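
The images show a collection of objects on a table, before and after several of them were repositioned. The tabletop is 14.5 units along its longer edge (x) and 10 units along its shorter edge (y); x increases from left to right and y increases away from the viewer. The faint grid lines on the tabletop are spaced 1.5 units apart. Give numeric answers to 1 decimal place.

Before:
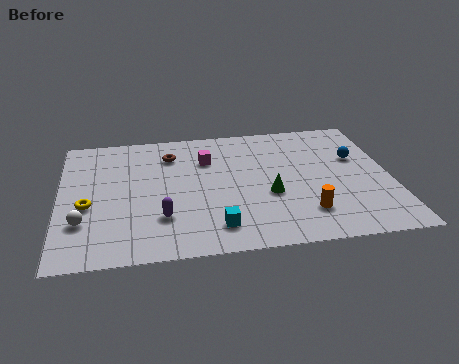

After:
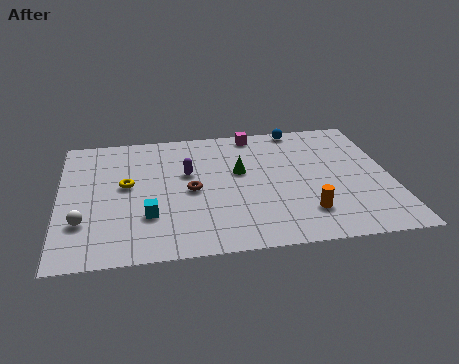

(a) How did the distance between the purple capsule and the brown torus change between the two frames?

-3.5

Before: roughly 4.9 units apart; after: 1.4. That's 3.5 units closer together.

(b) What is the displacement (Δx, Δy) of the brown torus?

(0.8, -3.0)

The brown torus was at about (4.9, 7.7) and moved to about (5.7, 4.7).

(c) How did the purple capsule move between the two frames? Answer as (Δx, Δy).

(1.2, 3.3)

The purple capsule was at about (4.4, 2.8) and moved to about (5.6, 6.1).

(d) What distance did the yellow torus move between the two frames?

2.2

The yellow torus moved from about (1.2, 4.1) to (2.9, 5.5), a distance of √(1.7² + 1.4²) ≈ 2.2.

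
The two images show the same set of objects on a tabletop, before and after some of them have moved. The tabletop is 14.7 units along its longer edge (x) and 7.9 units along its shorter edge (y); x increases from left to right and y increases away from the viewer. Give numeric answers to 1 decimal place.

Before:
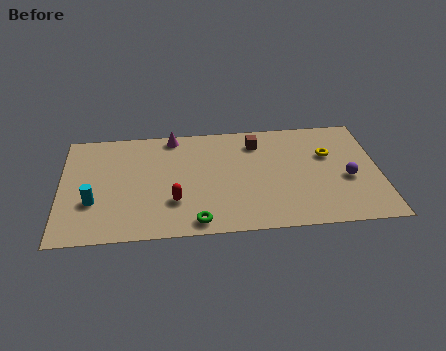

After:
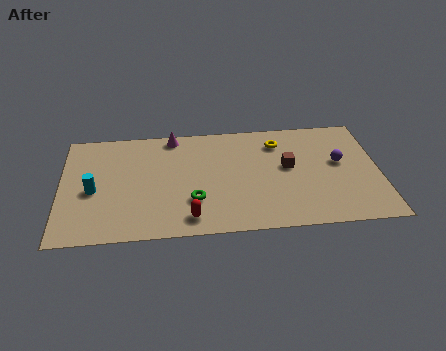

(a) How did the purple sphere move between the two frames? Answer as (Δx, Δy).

(-0.3, 1.2)

The purple sphere started near (13.2, 3.3) and ended near (12.9, 4.5).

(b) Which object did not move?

the magenta cone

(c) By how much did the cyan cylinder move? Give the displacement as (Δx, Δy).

(0.0, 0.8)

The cyan cylinder started near (1.5, 2.7) and ended near (1.5, 3.5).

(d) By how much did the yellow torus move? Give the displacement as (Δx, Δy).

(-2.3, 1.1)

The yellow torus started near (12.4, 5.1) and ended near (10.1, 6.2).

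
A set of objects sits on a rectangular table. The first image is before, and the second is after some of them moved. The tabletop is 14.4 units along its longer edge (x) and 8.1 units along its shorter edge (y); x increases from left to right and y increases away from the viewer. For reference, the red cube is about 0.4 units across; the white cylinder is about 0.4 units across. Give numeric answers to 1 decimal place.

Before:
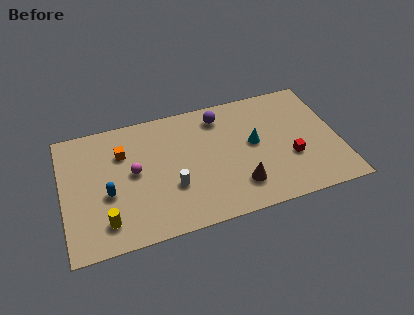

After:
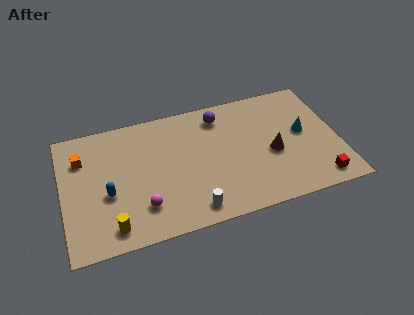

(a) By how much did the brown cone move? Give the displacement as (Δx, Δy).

(1.9, 1.6)

The brown cone was at about (9.0, 1.9) and moved to about (10.9, 3.5).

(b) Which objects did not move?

the purple sphere and the blue capsule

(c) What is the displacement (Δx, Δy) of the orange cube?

(-2.1, 0.2)

The orange cube started near (3.2, 5.7) and ended near (1.1, 5.9).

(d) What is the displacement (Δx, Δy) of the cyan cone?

(2.6, 0.0)

From the two frames, the cyan cone sits at roughly (10.0, 4.4) before and (12.6, 4.4) after.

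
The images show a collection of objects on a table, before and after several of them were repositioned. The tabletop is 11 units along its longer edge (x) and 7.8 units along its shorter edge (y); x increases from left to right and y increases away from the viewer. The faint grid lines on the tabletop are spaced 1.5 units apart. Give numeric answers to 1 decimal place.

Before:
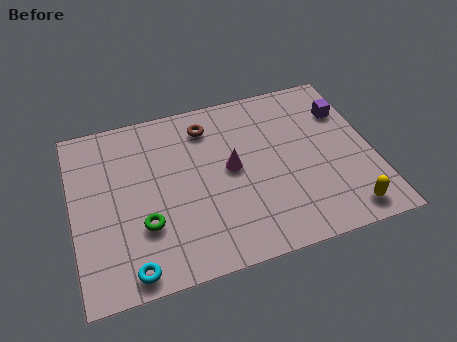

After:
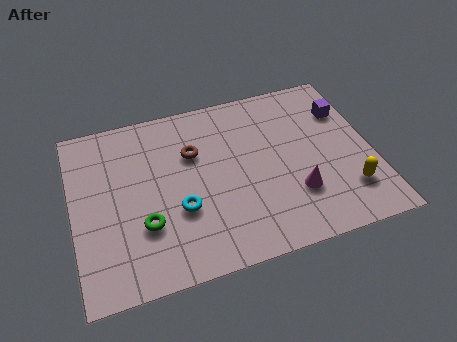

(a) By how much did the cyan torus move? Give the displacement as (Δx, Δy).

(1.9, 2.0)

From the two frames, the cyan torus sits at roughly (1.9, 0.8) before and (3.8, 2.8) after.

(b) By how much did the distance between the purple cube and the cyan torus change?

-2.6

They were about 9.6 units apart before and 7.0 after — 2.6 units closer together.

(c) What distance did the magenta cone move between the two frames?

2.8

The magenta cone was near (5.8, 4.1) before and (8.0, 2.3) after, so it travelled √(2.2² + 1.8²) ≈ 2.8 units.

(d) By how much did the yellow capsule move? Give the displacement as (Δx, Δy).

(0.2, 0.9)

From the two frames, the yellow capsule sits at roughly (9.7, 1.0) before and (9.9, 1.9) after.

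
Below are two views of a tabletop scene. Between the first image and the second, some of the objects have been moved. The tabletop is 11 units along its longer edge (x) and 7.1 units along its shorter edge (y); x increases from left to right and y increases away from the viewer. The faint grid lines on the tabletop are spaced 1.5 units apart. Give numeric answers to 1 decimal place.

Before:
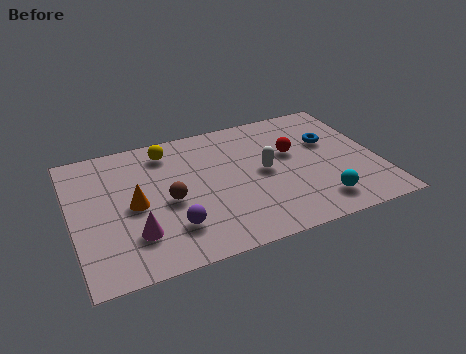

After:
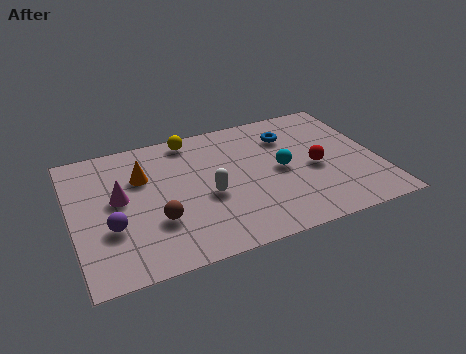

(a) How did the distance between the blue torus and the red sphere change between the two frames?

+0.8

They were about 1.4 units apart before and 2.2 after — 0.8 units further apart.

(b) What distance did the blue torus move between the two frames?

1.6

From (9.4, 4.5) to (8.0, 5.3), the blue torus covered √(1.4² + 0.8²) ≈ 1.6 units.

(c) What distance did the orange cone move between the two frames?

1.5

The orange cone moved from about (2.2, 3.4) to (2.6, 4.8), a distance of √(0.4² + 1.4²) ≈ 1.5.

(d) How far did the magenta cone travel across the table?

2.0

From (2.1, 1.9) to (1.7, 3.9), the magenta cone covered √(0.4² + 2.0²) ≈ 2.0 units.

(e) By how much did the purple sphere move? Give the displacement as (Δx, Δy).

(-2.1, 0.7)

The purple sphere started near (3.4, 1.8) and ended near (1.3, 2.5).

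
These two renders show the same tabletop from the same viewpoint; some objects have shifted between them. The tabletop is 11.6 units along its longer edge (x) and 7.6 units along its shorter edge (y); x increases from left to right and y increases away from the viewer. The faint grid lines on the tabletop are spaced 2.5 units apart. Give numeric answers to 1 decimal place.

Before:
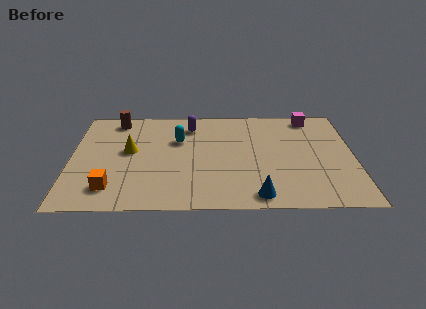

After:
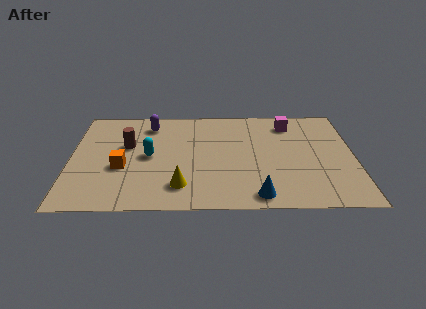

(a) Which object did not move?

the blue cone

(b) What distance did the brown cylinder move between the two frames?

2.1

From (1.8, 6.6) to (2.3, 4.6), the brown cylinder covered √(0.5² + 2.0²) ≈ 2.1 units.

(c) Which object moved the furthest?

the yellow cone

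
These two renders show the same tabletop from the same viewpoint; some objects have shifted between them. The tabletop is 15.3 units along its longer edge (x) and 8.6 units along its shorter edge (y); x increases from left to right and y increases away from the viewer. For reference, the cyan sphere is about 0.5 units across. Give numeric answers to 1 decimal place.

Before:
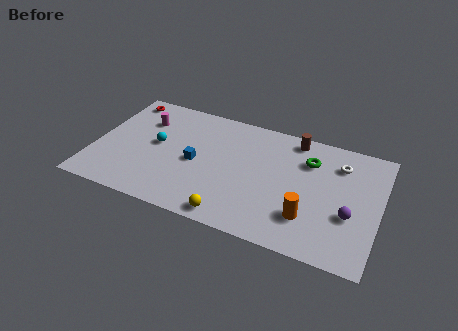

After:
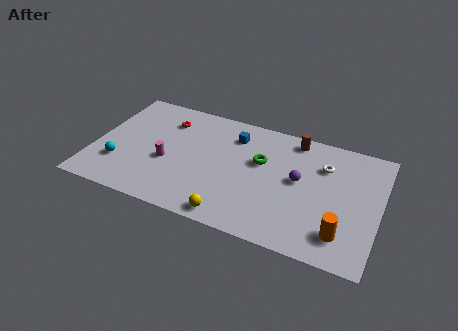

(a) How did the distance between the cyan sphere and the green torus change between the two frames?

-0.4

Before: roughly 8.3 units apart; after: 7.9. That's 0.4 units closer together.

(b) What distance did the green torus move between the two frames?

2.7

The green torus was near (11.4, 6.3) before and (8.9, 5.3) after, so it travelled √(2.5² + 1.0²) ≈ 2.7 units.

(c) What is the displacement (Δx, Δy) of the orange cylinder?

(1.8, -0.5)

The orange cylinder started near (11.7, 2.3) and ended near (13.5, 1.8).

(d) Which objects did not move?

the brown cylinder and the yellow sphere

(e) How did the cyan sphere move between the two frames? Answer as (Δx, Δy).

(-1.8, -2.1)

From the two frames, the cyan sphere sits at roughly (3.3, 4.6) before and (1.5, 2.5) after.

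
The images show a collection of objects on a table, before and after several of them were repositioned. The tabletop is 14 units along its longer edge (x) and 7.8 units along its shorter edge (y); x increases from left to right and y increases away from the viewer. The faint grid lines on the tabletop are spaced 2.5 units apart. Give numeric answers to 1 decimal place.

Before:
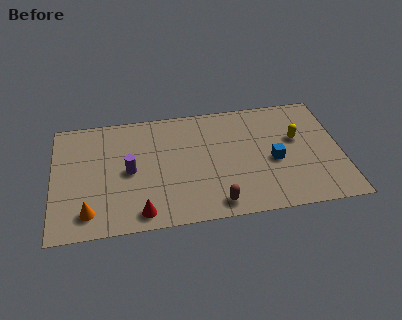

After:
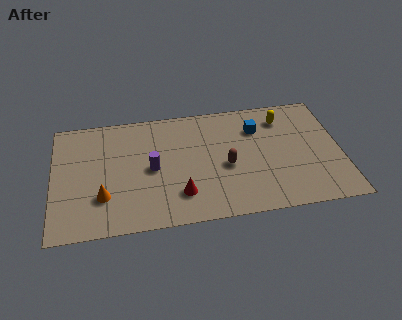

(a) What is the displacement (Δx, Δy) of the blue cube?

(-0.7, 2.3)

The blue cube started near (10.7, 3.4) and ended near (10.0, 5.7).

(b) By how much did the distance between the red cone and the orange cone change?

+1.2

Before: roughly 2.5 units apart; after: 3.7. That's 1.2 units further apart.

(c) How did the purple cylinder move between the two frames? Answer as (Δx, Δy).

(1.1, 0.0)

From the two frames, the purple cylinder sits at roughly (3.7, 3.8) before and (4.8, 3.8) after.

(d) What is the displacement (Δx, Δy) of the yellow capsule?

(-0.6, 1.5)

The yellow capsule started near (11.9, 4.7) and ended near (11.3, 6.2).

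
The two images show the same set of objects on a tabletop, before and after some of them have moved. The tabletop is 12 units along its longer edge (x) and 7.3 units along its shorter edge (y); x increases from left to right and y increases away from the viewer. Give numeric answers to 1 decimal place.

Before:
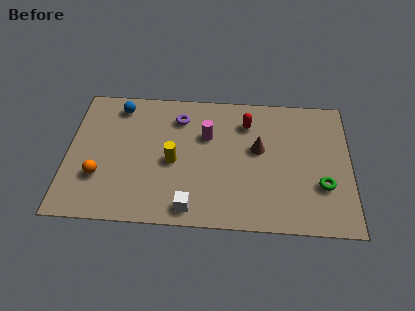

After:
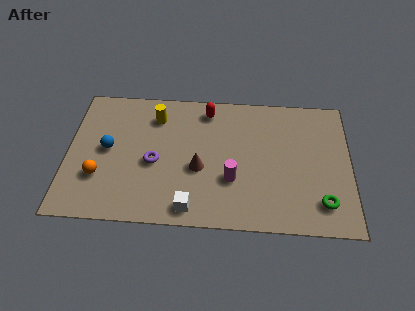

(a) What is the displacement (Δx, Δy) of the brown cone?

(-2.5, -1.2)

The brown cone was at about (8.1, 4.2) and moved to about (5.6, 3.0).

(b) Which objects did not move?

the white cube and the orange sphere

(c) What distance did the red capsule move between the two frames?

1.8

From (7.6, 5.6) to (5.9, 6.2), the red capsule covered √(1.7² + 0.6²) ≈ 1.8 units.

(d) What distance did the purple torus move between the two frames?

2.7

The purple torus was near (4.7, 5.7) before and (3.7, 3.2) after, so it travelled √(1.0² + 2.5²) ≈ 2.7 units.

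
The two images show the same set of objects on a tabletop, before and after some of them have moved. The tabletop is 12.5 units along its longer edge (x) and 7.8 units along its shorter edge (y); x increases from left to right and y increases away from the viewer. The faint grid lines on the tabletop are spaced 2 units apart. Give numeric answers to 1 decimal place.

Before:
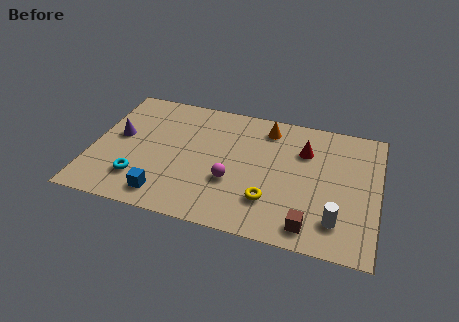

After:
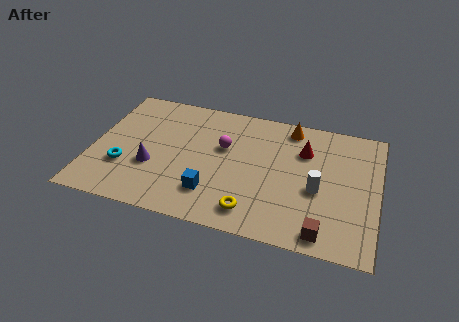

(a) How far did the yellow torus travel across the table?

1.1

The yellow torus moved from about (7.9, 2.1) to (7.2, 1.3), a distance of √(0.7² + 0.8²) ≈ 1.1.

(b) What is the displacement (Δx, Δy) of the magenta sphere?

(-0.5, 2.0)

From the two frames, the magenta sphere sits at roughly (6.2, 2.8) before and (5.7, 4.8) after.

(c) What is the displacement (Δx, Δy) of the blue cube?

(2.0, 0.7)

The blue cube started near (3.4, 1.2) and ended near (5.4, 1.9).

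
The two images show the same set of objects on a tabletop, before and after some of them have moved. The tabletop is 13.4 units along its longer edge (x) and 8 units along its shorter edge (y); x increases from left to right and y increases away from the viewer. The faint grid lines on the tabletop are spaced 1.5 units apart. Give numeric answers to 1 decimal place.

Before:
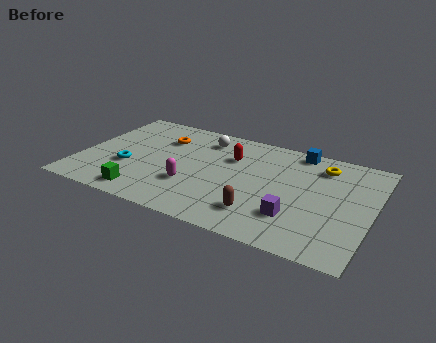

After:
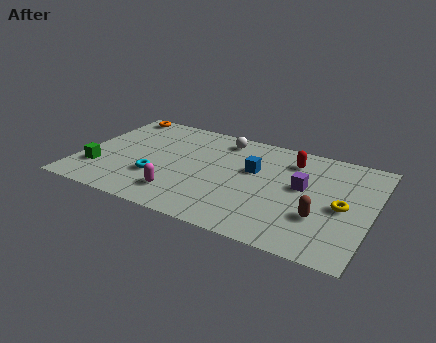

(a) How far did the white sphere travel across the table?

0.9

The white sphere was near (5.4, 6.5) before and (6.2, 6.8) after, so it travelled √(0.8² + 0.3²) ≈ 0.9 units.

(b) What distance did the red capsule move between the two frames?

2.8

The red capsule was near (6.8, 5.5) before and (9.5, 6.3) after, so it travelled √(2.7² + 0.8²) ≈ 2.8 units.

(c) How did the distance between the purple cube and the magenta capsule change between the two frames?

+1.2

They were about 4.8 units apart before and 6.0 after — 1.2 units further apart.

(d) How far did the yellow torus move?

3.0

The yellow torus was near (10.9, 6.4) before and (12.1, 3.7) after, so it travelled √(1.2² + 2.7²) ≈ 3.0 units.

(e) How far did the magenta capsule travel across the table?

1.0

From (5.3, 2.6) to (4.9, 1.7), the magenta capsule covered √(0.4² + 0.9²) ≈ 1.0 units.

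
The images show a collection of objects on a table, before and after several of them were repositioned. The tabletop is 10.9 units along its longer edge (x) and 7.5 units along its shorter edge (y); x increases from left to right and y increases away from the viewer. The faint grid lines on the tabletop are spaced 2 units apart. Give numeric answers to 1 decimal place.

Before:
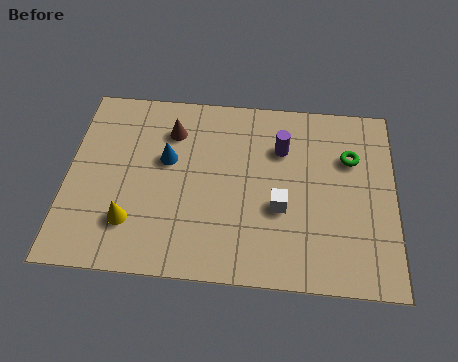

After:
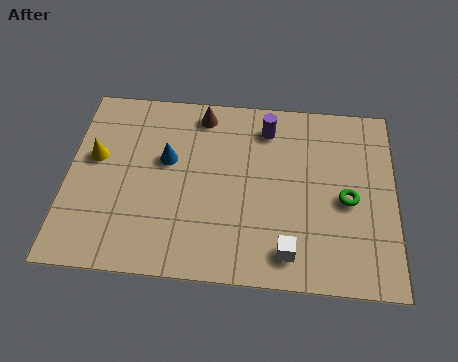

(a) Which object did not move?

the blue cone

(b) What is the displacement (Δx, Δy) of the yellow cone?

(-1.3, 2.5)

From the two frames, the yellow cone sits at roughly (2.2, 1.9) before and (0.9, 4.4) after.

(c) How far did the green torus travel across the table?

1.7

The green torus was near (9.4, 5.1) before and (9.3, 3.4) after, so it travelled √(0.1² + 1.7²) ≈ 1.7 units.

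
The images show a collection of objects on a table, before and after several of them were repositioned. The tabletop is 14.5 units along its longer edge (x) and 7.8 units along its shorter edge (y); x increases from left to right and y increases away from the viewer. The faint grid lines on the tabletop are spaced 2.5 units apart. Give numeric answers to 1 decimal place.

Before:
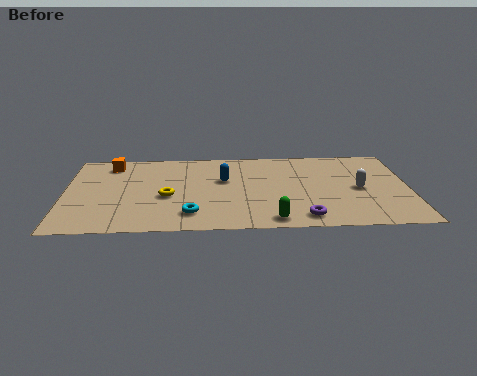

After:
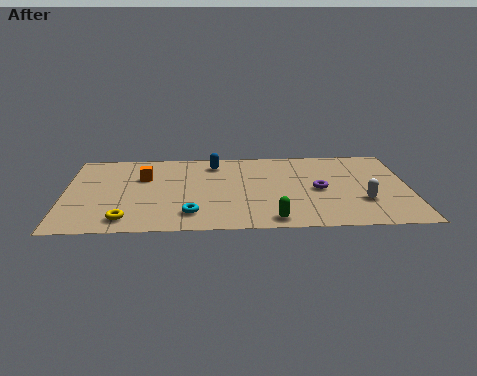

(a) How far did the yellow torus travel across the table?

2.7

The yellow torus was near (4.3, 3.3) before and (2.6, 1.2) after, so it travelled √(1.7² + 2.1²) ≈ 2.7 units.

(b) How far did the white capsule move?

1.2

The white capsule was near (12.4, 3.7) before and (12.5, 2.5) after, so it travelled √(0.1² + 1.2²) ≈ 1.2 units.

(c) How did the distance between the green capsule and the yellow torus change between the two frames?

+1.1

The distance was about 5.0 in the first image and 6.1 in the second, so they moved 1.1 units further apart.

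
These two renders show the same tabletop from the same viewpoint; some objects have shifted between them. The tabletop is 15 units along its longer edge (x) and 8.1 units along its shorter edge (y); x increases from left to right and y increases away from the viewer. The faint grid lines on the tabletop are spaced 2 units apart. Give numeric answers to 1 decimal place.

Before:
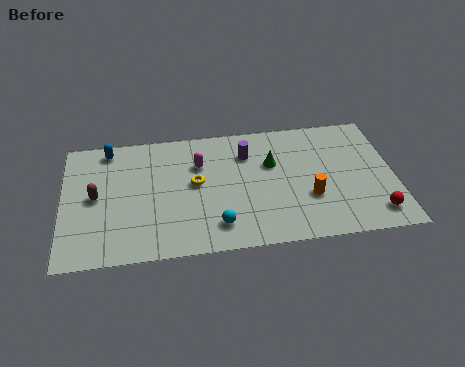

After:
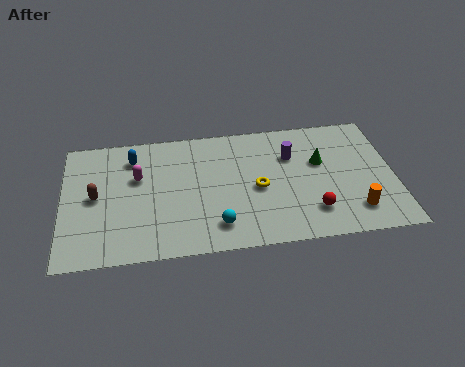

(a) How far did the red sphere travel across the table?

2.8

The red sphere was near (14.0, 1.4) before and (11.2, 1.9) after, so it travelled √(2.8² + 0.5²) ≈ 2.8 units.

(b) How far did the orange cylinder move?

2.3

The orange cylinder moved from about (11.1, 2.8) to (13.1, 1.7), a distance of √(2.0² + 1.1²) ≈ 2.3.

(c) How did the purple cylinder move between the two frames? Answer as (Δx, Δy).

(2.0, -0.4)

The purple cylinder started near (8.4, 6.0) and ended near (10.4, 5.6).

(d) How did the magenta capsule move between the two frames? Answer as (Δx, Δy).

(-2.8, -0.5)

From the two frames, the magenta capsule sits at roughly (6.2, 5.6) before and (3.4, 5.1) after.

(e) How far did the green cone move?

2.2

The green cone moved from about (9.5, 5.2) to (11.7, 5.0), a distance of √(2.2² + 0.2²) ≈ 2.2.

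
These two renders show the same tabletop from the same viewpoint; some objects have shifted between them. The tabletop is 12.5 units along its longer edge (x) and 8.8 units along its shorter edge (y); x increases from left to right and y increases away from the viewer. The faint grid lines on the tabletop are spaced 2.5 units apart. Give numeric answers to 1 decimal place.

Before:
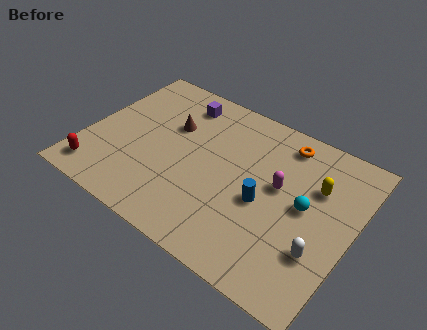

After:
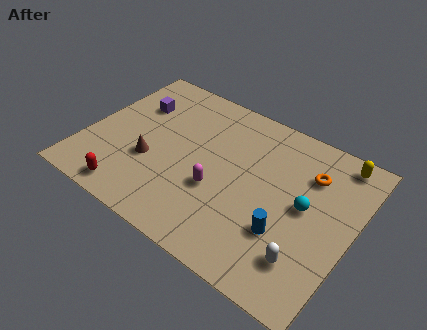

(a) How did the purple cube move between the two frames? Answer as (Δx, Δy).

(-2.0, -1.2)

From the two frames, the purple cube sits at roughly (3.8, 7.3) before and (1.8, 6.1) after.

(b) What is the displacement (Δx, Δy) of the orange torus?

(1.4, -1.1)

The orange torus started near (8.8, 7.5) and ended near (10.2, 6.4).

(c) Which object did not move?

the cyan sphere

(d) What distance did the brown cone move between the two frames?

2.5

The brown cone was near (3.7, 5.7) before and (3.2, 3.2) after, so it travelled √(0.5² + 2.5²) ≈ 2.5 units.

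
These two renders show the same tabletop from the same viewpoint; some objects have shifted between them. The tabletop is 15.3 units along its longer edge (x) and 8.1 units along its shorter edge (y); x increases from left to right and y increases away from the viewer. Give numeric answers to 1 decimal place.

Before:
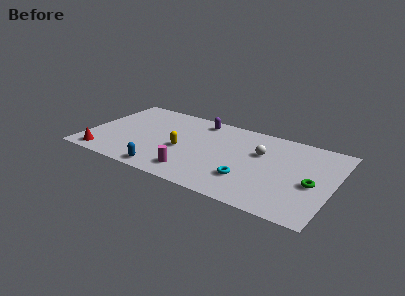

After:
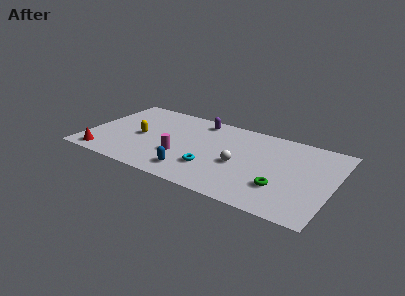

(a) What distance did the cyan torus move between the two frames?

2.3

The cyan torus was near (10.3, 2.3) before and (8.0, 2.4) after, so it travelled √(2.3² + 0.1²) ≈ 2.3 units.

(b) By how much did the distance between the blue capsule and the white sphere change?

-3.5

Before: roughly 6.9 units apart; after: 3.4. That's 3.5 units closer together.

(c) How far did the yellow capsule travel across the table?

2.7

The yellow capsule moved from about (6.0, 3.5) to (3.3, 3.8), a distance of √(2.7² + 0.3²) ≈ 2.7.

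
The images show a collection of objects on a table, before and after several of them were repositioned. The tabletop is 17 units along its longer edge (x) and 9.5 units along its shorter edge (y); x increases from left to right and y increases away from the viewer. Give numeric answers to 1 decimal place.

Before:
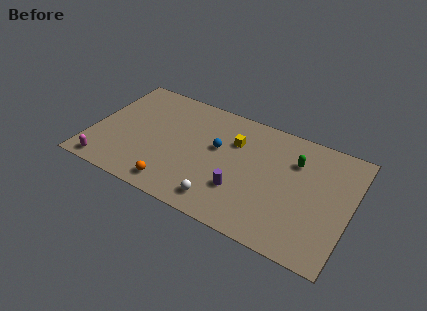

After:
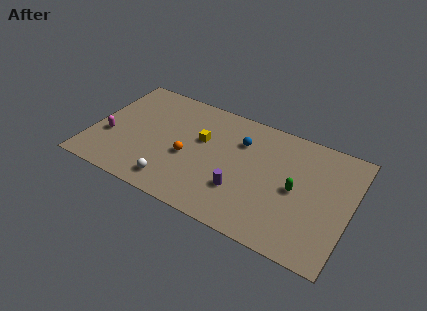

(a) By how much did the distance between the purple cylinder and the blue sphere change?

+0.6

The distance was about 3.3 in the first image and 3.9 in the second, so they moved 0.6 units further apart.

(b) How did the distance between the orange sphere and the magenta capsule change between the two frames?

+0.7

They were about 4.5 units apart before and 5.2 after — 0.7 units further apart.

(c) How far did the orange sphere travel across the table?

2.7

From (5.9, 1.3) to (6.4, 4.0), the orange sphere covered √(0.5² + 2.7²) ≈ 2.7 units.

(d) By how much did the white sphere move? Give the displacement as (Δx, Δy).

(-3.2, 0.0)

The white sphere started near (9.0, 1.5) and ended near (5.8, 1.5).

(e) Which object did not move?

the purple cylinder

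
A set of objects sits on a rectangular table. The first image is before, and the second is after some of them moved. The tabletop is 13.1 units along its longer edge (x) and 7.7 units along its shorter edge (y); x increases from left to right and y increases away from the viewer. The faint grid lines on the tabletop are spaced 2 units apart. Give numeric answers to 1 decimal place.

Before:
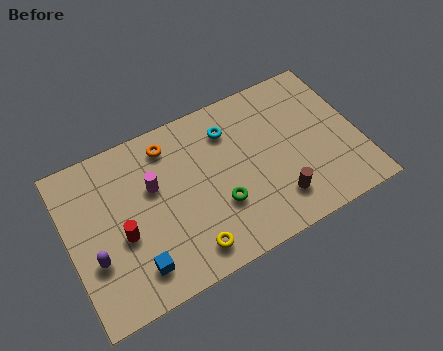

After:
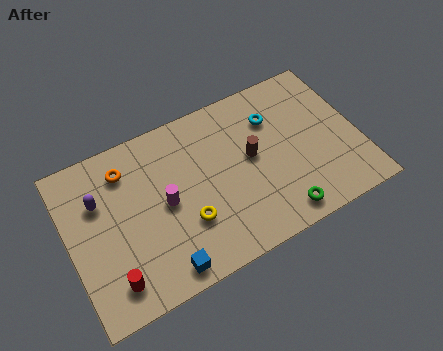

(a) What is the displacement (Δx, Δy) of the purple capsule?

(0.5, 2.5)

The purple capsule was at about (1.0, 2.7) and moved to about (1.5, 5.2).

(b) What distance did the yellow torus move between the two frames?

1.3

The yellow torus moved from about (5.0, 1.2) to (5.1, 2.5), a distance of √(0.1² + 1.3²) ≈ 1.3.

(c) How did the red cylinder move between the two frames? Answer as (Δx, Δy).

(-0.7, -1.8)

The red cylinder started near (2.3, 3.2) and ended near (1.6, 1.4).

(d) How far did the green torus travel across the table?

3.0

From (6.6, 2.6) to (9.1, 1.0), the green torus covered √(2.5² + 1.6²) ≈ 3.0 units.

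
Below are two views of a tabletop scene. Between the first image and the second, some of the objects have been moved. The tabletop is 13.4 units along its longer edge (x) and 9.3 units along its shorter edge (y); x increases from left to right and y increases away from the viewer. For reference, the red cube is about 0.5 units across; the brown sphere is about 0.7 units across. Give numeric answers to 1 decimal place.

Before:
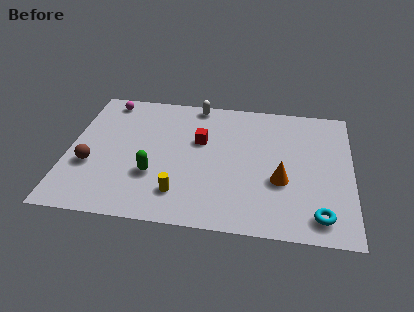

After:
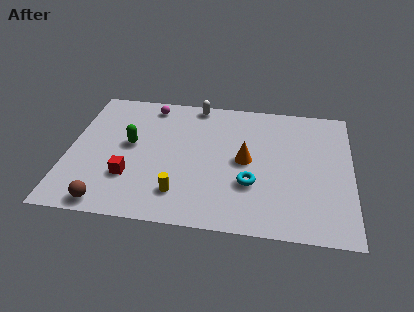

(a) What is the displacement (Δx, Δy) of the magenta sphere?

(2.1, -0.1)

The magenta sphere started near (1.6, 8.2) and ended near (3.7, 8.1).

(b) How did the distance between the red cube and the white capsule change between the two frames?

+3.7

Before: roughly 2.7 units apart; after: 6.4. That's 3.7 units further apart.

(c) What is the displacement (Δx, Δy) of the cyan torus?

(-3.2, 1.7)

The cyan torus was at about (11.9, 1.4) and moved to about (8.7, 3.1).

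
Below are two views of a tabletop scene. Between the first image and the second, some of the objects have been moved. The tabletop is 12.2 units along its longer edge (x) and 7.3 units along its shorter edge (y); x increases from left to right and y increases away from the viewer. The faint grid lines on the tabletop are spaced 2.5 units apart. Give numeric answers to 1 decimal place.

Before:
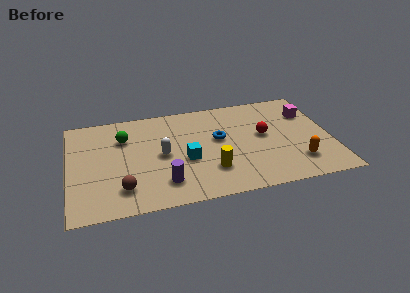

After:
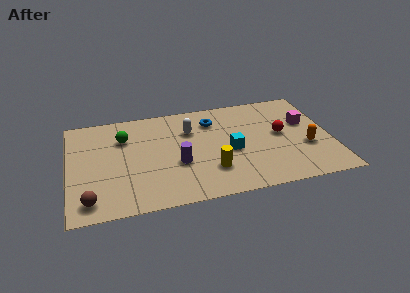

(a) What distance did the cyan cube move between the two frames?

2.1

From (5.4, 3.0) to (7.5, 3.2), the cyan cube covered √(2.1² + 0.2²) ≈ 2.1 units.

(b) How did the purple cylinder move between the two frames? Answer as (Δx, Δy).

(0.7, 1.2)

From the two frames, the purple cylinder sits at roughly (4.3, 1.6) before and (5.0, 2.8) after.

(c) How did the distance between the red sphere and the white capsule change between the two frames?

-0.4

The distance was about 4.8 in the first image and 4.4 in the second, so they moved 0.4 units closer together.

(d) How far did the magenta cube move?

0.7

From (11.3, 5.2) to (11.1, 4.5), the magenta cube covered √(0.2² + 0.7²) ≈ 0.7 units.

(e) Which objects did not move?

the yellow cylinder and the green sphere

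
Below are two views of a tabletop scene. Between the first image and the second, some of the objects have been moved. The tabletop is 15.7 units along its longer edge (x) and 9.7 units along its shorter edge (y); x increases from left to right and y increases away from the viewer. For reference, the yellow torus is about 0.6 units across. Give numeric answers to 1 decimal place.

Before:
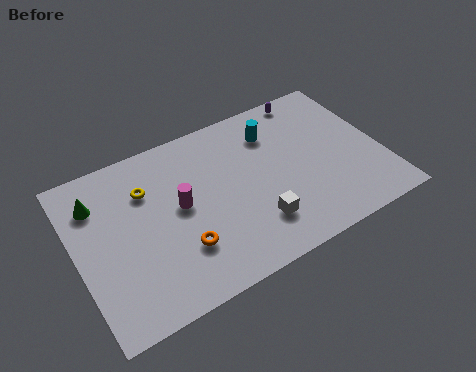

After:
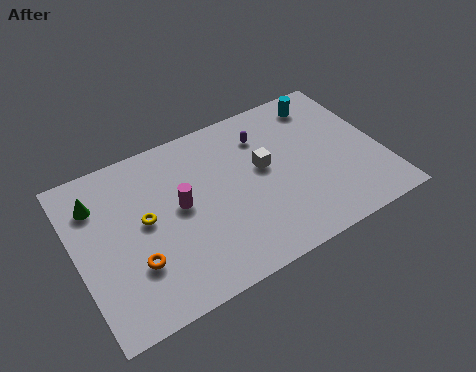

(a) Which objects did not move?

the magenta cylinder and the green cone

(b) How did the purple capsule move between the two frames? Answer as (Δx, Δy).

(-2.7, -1.4)

The purple capsule started near (12.7, 8.8) and ended near (10.0, 7.4).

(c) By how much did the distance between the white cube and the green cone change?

-0.4

They were about 9.0 units apart before and 8.6 after — 0.4 units closer together.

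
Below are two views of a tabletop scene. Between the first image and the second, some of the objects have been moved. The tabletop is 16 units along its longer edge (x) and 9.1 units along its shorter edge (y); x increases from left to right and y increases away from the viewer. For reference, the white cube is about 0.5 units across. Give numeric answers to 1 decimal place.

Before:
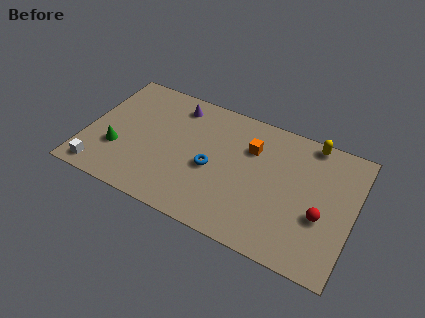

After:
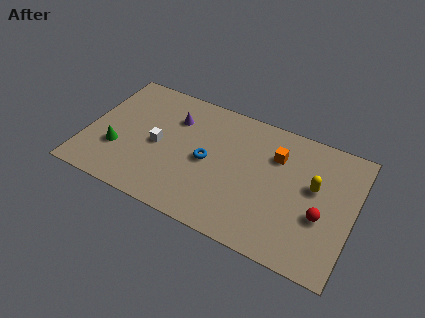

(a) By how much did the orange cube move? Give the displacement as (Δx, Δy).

(1.5, 0.1)

The orange cube started near (9.7, 6.4) and ended near (11.2, 6.5).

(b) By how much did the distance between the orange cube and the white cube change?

-2.8

The distance was about 10.0 in the first image and 7.2 in the second, so they moved 2.8 units closer together.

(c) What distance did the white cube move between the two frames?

4.5

From (1.2, 1.1) to (4.3, 4.3), the white cube covered √(3.1² + 3.2²) ≈ 4.5 units.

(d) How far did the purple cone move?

1.0

The purple cone moved from about (5.0, 7.6) to (5.0, 6.6), a distance of √(0.0² + 1.0²) ≈ 1.0.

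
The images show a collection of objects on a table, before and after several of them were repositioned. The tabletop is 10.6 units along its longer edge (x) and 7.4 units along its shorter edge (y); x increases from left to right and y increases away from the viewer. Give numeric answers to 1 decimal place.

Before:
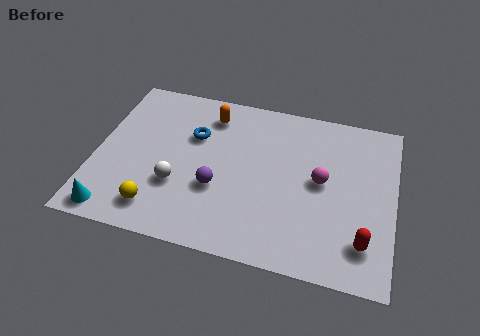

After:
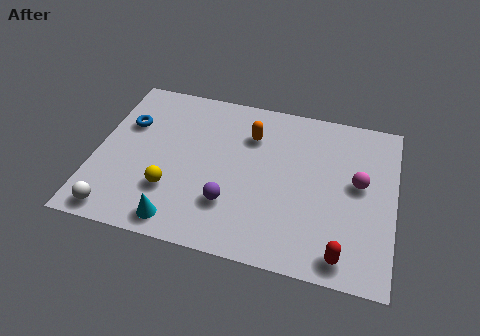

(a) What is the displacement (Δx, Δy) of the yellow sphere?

(0.4, 0.9)

The yellow sphere started near (2.4, 1.3) and ended near (2.8, 2.2).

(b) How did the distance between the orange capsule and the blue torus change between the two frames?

+3.2

Before: roughly 1.2 units apart; after: 4.4. That's 3.2 units further apart.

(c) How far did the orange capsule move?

1.6

The orange capsule was near (3.9, 6.0) before and (5.4, 5.4) after, so it travelled √(1.5² + 0.6²) ≈ 1.6 units.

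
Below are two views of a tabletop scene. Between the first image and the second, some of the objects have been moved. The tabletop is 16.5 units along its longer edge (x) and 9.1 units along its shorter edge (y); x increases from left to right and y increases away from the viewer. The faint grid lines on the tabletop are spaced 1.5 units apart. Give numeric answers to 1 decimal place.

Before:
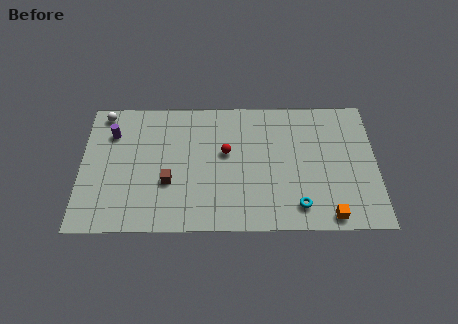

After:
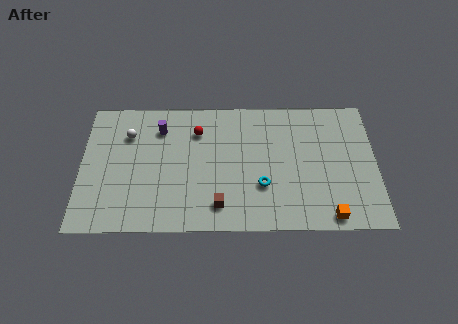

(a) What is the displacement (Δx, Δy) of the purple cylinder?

(2.7, 0.3)

The purple cylinder was at about (1.7, 6.7) and moved to about (4.4, 7.0).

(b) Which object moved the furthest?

the brown cube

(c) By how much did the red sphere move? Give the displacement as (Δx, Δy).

(-1.6, 1.5)

From the two frames, the red sphere sits at roughly (8.1, 5.3) before and (6.5, 6.8) after.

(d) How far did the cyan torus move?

2.4

The cyan torus was near (12.1, 1.6) before and (10.1, 3.0) after, so it travelled √(2.0² + 1.4²) ≈ 2.4 units.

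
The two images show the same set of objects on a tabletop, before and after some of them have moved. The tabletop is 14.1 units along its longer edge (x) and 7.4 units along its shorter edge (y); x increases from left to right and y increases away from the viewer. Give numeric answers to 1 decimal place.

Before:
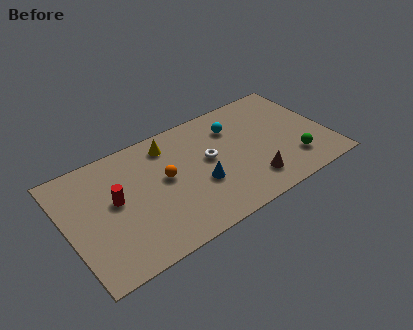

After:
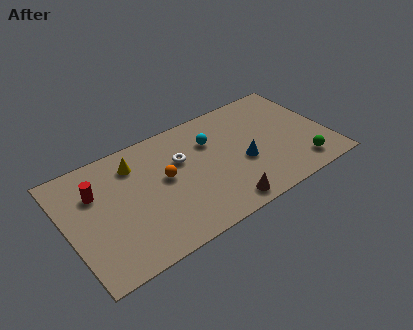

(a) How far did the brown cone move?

1.8

The brown cone was near (9.6, 1.6) before and (7.9, 0.9) after, so it travelled √(1.7² + 0.7²) ≈ 1.8 units.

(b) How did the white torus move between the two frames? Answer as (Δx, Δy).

(-1.4, 0.7)

From the two frames, the white torus sits at roughly (7.7, 4.1) before and (6.3, 4.8) after.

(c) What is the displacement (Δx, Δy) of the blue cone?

(2.4, 0.2)

The blue cone was at about (7.0, 2.8) and moved to about (9.4, 3.0).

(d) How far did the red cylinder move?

1.3

The red cylinder was near (2.6, 4.1) before and (1.7, 5.1) after, so it travelled √(0.9² + 1.0²) ≈ 1.3 units.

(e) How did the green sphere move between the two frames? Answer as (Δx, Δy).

(0.3, -0.5)

The green sphere started near (12.0, 1.8) and ended near (12.3, 1.3).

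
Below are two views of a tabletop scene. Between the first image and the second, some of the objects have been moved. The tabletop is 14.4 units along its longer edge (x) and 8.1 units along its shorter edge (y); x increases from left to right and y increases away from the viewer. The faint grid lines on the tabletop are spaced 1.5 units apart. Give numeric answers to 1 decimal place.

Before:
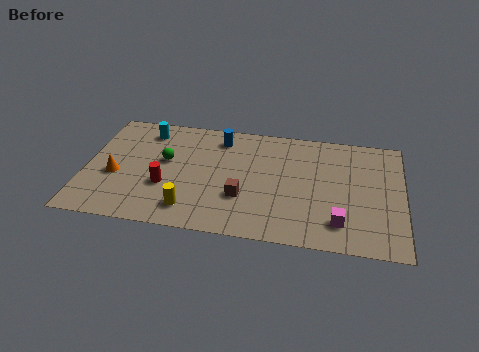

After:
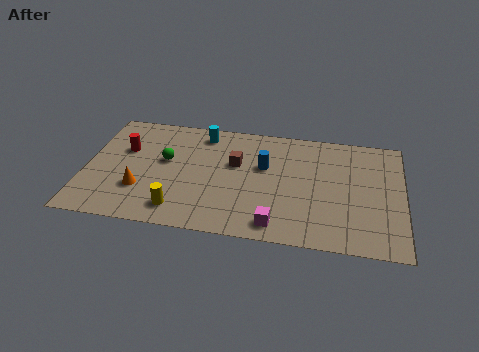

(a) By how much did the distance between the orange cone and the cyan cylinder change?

+1.5

Before: roughly 3.6 units apart; after: 5.1. That's 1.5 units further apart.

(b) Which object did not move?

the green sphere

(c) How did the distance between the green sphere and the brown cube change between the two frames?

-0.9

They were about 4.1 units apart before and 3.2 after — 0.9 units closer together.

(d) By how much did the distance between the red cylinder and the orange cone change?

+0.5

Before: roughly 2.3 units apart; after: 2.8. That's 0.5 units further apart.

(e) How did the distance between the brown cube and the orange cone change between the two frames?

-0.9

The distance was about 5.8 in the first image and 4.9 in the second, so they moved 0.9 units closer together.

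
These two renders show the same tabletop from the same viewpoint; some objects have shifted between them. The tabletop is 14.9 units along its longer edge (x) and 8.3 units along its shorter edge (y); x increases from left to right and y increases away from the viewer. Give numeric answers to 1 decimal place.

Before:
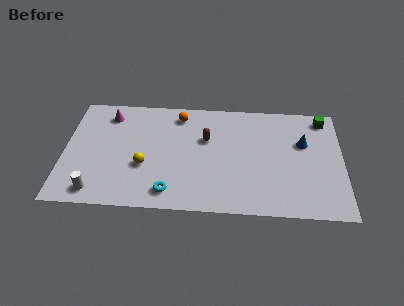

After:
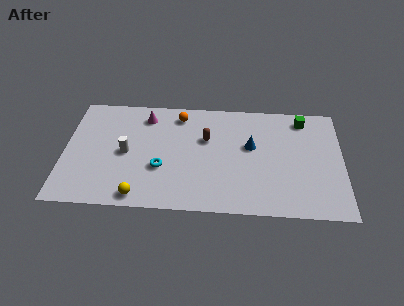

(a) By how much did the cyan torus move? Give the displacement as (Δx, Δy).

(-0.5, 1.7)

The cyan torus was at about (5.7, 1.3) and moved to about (5.2, 3.0).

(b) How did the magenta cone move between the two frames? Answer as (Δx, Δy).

(2.0, 0.0)

The magenta cone was at about (2.3, 6.8) and moved to about (4.3, 6.8).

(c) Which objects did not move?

the brown capsule and the orange sphere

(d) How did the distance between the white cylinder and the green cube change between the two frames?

-3.6

They were about 13.6 units apart before and 10.0 after — 3.6 units closer together.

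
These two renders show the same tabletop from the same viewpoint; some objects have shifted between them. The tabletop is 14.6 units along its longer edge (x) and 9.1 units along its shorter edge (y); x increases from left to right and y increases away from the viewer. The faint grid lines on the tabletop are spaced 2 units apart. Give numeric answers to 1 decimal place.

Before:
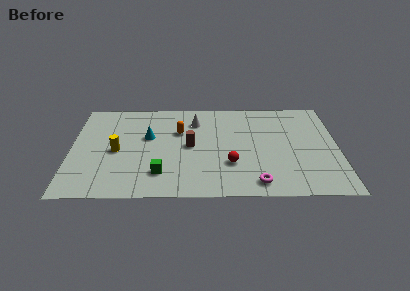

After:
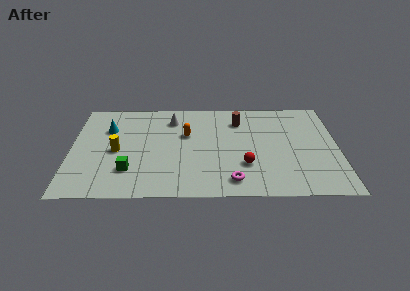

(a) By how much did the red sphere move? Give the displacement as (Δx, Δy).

(0.8, -0.1)

The red sphere was at about (8.7, 2.9) and moved to about (9.5, 2.8).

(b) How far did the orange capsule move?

0.5

The orange capsule was near (5.9, 6.0) before and (6.3, 5.7) after, so it travelled √(0.4² + 0.3²) ≈ 0.5 units.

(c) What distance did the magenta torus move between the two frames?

1.3

From (10.1, 1.2) to (8.8, 1.4), the magenta torus covered √(1.3² + 0.2²) ≈ 1.3 units.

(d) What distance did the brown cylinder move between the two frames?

3.6

From (6.5, 4.6) to (9.2, 7.0), the brown cylinder covered √(2.7² + 2.4²) ≈ 3.6 units.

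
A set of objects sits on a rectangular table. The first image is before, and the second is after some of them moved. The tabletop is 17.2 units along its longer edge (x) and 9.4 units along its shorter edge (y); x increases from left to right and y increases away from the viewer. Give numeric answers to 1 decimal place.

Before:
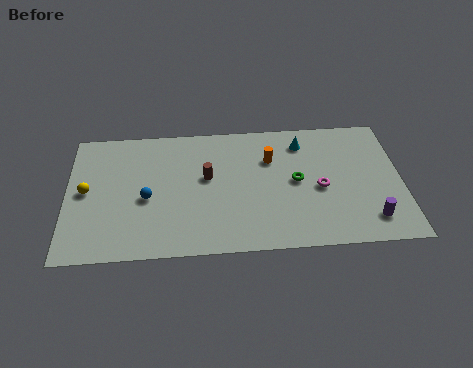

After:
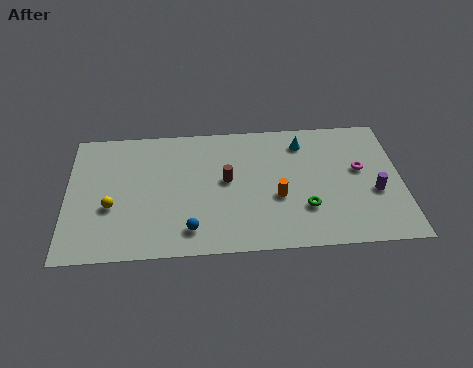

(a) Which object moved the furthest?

the blue sphere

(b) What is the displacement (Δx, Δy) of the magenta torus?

(2.1, 1.2)

The magenta torus started near (13.0, 4.2) and ended near (15.1, 5.4).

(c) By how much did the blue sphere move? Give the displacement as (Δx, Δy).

(2.2, -2.4)

From the two frames, the blue sphere sits at roughly (4.1, 4.1) before and (6.3, 1.7) after.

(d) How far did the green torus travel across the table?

2.0

From (11.8, 4.8) to (12.2, 2.8), the green torus covered √(0.4² + 2.0²) ≈ 2.0 units.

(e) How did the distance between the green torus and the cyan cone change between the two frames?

+2.0

The distance was about 2.8 in the first image and 4.8 in the second, so they moved 2.0 units further apart.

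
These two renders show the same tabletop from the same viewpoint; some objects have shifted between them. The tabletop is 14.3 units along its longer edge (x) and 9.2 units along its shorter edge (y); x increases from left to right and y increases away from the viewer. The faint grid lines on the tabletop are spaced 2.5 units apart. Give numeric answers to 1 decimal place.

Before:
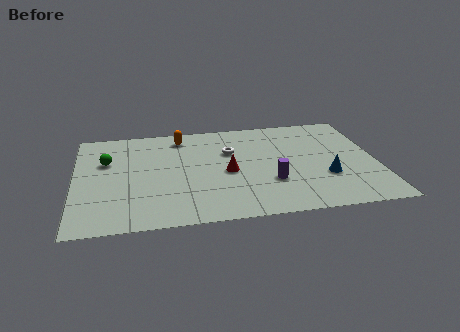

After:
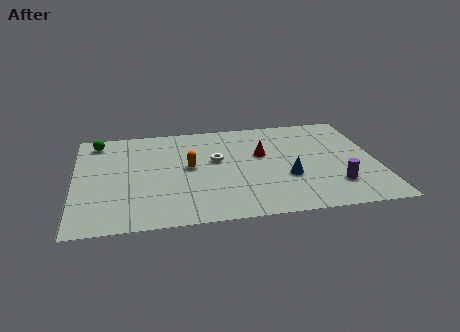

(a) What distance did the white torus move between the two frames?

1.0

The white torus moved from about (7.4, 6.1) to (6.7, 5.4), a distance of √(0.7² + 0.7²) ≈ 1.0.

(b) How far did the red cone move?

2.2

The red cone was near (7.2, 4.2) before and (8.9, 5.6) after, so it travelled √(1.7² + 1.4²) ≈ 2.2 units.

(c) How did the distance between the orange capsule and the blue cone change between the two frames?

-3.3

Before: roughly 8.2 units apart; after: 4.9. That's 3.3 units closer together.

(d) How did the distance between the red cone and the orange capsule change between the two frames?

-0.6

The distance was about 4.2 in the first image and 3.6 in the second, so they moved 0.6 units closer together.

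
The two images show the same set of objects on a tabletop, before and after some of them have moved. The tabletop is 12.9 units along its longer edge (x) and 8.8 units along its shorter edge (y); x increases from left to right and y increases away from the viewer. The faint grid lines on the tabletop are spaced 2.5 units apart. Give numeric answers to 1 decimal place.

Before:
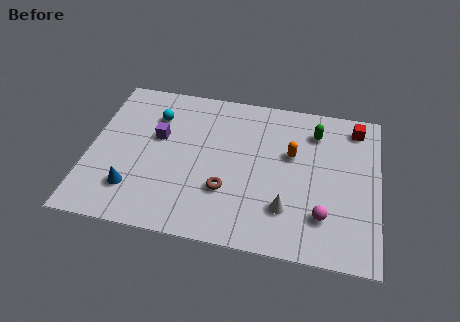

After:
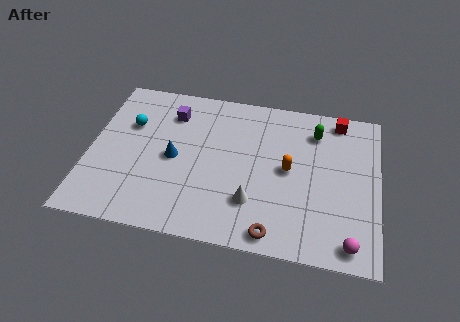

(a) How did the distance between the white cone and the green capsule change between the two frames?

+0.5

They were about 4.7 units apart before and 5.2 after — 0.5 units further apart.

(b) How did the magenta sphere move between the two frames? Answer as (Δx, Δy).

(1.2, -1.2)

The magenta sphere was at about (10.5, 2.2) and moved to about (11.7, 1.0).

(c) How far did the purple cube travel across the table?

1.6

From (3.0, 5.3) to (3.5, 6.8), the purple cube covered √(0.5² + 1.5²) ≈ 1.6 units.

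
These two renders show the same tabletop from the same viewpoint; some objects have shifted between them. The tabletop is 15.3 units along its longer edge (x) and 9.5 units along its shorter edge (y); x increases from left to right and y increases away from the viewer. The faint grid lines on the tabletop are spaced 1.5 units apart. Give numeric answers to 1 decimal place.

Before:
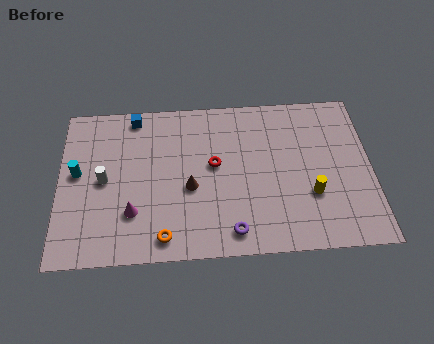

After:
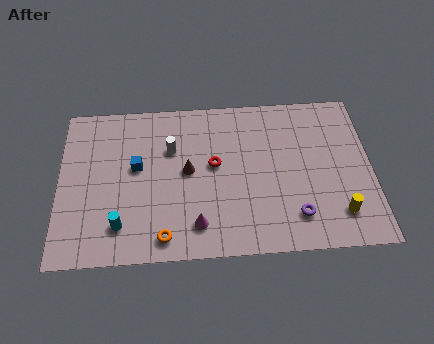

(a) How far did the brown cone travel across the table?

1.0

From (6.4, 4.0) to (6.3, 5.0), the brown cone covered √(0.1² + 1.0²) ≈ 1.0 units.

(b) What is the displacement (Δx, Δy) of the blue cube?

(0.1, -3.1)

From the two frames, the blue cube sits at roughly (3.7, 8.5) before and (3.8, 5.4) after.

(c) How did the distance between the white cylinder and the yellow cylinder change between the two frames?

-1.0

They were about 10.2 units apart before and 9.2 after — 1.0 units closer together.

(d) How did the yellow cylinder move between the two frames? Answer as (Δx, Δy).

(1.3, -1.2)

The yellow cylinder started near (12.3, 3.2) and ended near (13.6, 2.0).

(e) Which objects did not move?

the orange torus and the red torus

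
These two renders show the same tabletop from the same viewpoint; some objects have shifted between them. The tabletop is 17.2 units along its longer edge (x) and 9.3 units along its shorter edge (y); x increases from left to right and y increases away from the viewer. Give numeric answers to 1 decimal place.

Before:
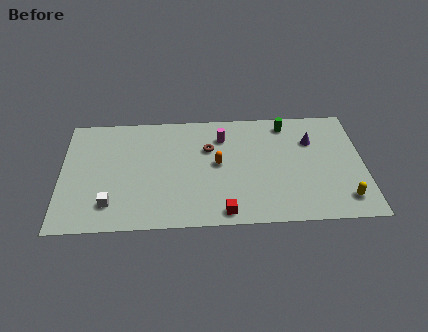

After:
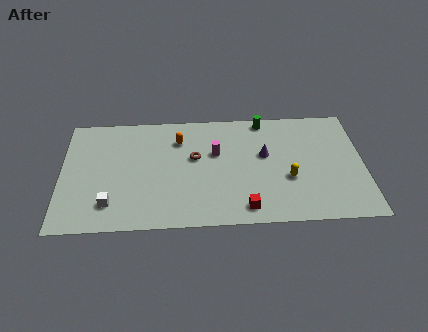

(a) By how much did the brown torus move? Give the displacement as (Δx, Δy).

(-0.8, -0.7)

The brown torus was at about (8.4, 6.2) and moved to about (7.6, 5.5).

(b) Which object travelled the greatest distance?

the yellow capsule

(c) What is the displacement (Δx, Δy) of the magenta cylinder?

(-0.4, -1.3)

From the two frames, the magenta cylinder sits at roughly (9.2, 7.1) before and (8.8, 5.8) after.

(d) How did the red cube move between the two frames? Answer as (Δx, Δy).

(1.2, 0.3)

From the two frames, the red cube sits at roughly (9.2, 1.0) before and (10.4, 1.3) after.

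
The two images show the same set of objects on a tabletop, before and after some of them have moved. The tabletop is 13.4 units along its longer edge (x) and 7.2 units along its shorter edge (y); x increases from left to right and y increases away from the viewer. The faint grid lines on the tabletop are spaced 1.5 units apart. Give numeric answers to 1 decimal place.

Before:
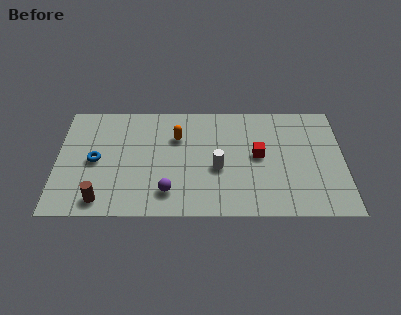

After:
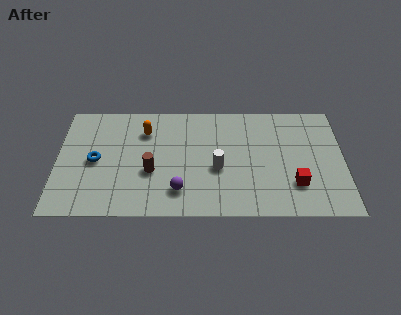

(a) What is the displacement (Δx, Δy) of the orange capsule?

(-1.5, 0.4)

The orange capsule started near (5.6, 5.0) and ended near (4.1, 5.4).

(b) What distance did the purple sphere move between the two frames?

0.5

From (5.2, 1.5) to (5.7, 1.6), the purple sphere covered √(0.5² + 0.1²) ≈ 0.5 units.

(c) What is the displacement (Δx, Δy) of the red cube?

(1.7, -1.8)

From the two frames, the red cube sits at roughly (9.4, 3.8) before and (11.1, 2.0) after.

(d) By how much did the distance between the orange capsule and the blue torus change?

-1.1

They were about 4.1 units apart before and 3.0 after — 1.1 units closer together.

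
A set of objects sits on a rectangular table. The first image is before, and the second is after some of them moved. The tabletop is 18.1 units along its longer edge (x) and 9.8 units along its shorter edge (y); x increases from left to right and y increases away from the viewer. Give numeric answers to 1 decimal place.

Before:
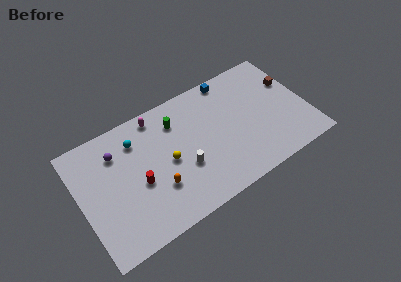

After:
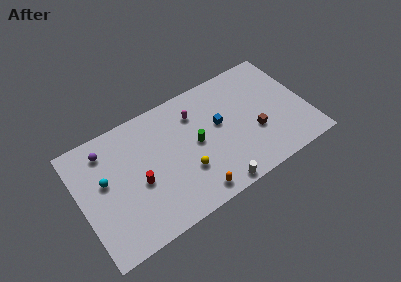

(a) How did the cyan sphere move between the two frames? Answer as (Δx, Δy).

(-2.8, -1.9)

From the two frames, the cyan sphere sits at roughly (4.8, 7.6) before and (2.0, 5.7) after.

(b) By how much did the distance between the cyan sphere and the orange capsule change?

+3.2

They were about 4.6 units apart before and 7.8 after — 3.2 units further apart.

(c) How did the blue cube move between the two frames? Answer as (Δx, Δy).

(-1.4, -3.3)

From the two frames, the blue cube sits at roughly (12.6, 8.9) before and (11.2, 5.6) after.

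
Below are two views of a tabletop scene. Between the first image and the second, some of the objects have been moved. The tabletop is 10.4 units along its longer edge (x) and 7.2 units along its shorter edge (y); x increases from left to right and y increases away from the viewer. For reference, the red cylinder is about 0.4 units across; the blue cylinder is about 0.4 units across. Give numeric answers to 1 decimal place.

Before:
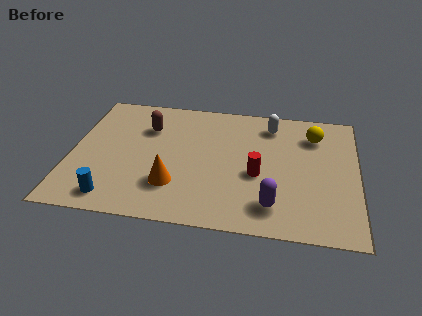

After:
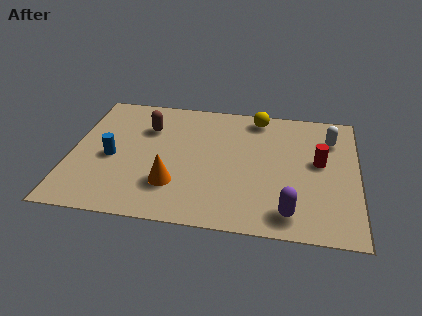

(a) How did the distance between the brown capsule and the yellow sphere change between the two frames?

-1.9

The distance was about 6.1 in the first image and 4.2 in the second, so they moved 1.9 units closer together.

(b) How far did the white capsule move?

2.3

The white capsule was near (7.2, 5.9) before and (9.4, 5.4) after, so it travelled √(2.2² + 0.5²) ≈ 2.3 units.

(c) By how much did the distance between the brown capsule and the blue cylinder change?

-2.0

They were about 4.2 units apart before and 2.2 after — 2.0 units closer together.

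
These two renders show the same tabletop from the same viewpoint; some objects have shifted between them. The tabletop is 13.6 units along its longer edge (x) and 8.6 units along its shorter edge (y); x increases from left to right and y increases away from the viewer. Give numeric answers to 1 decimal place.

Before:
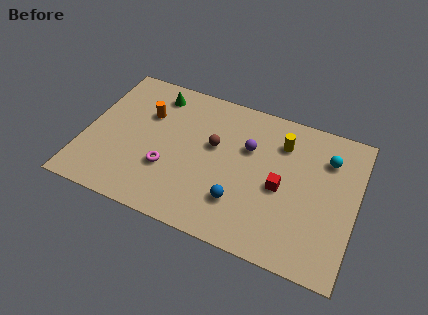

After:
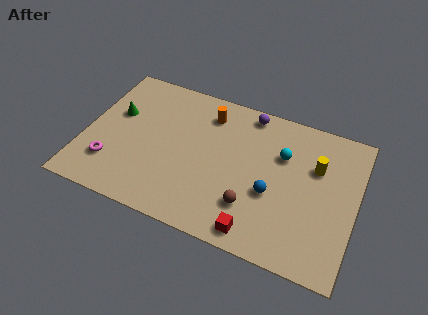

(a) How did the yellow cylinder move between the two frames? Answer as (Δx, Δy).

(1.8, -0.8)

The yellow cylinder started near (9.7, 6.5) and ended near (11.5, 5.7).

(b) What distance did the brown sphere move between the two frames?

3.6

The brown sphere moved from about (6.4, 5.1) to (8.6, 2.3), a distance of √(2.2² + 2.8²) ≈ 3.6.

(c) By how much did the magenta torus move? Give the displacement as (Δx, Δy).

(-2.8, -0.7)

The magenta torus was at about (4.3, 2.9) and moved to about (1.5, 2.2).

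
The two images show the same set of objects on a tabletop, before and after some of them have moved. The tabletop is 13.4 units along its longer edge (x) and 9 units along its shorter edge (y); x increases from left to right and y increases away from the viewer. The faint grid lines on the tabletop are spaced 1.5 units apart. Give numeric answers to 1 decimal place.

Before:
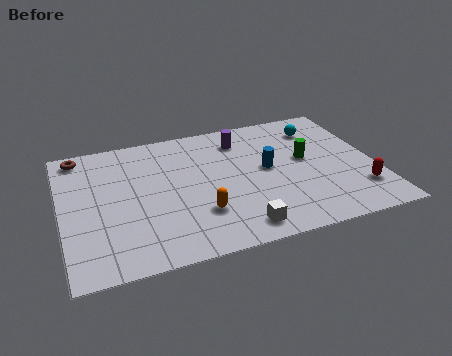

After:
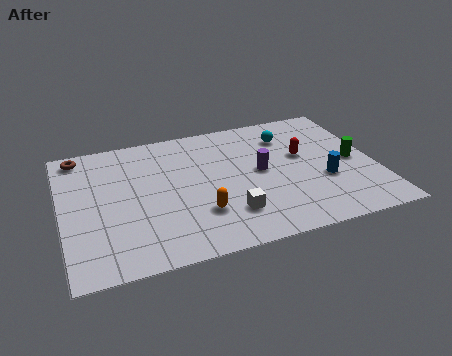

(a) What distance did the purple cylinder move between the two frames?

2.6

The purple cylinder moved from about (7.9, 7.2) to (8.5, 4.7), a distance of √(0.6² + 2.5²) ≈ 2.6.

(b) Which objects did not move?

the brown torus and the orange capsule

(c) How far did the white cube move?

1.0

From (7.2, 1.2) to (6.9, 2.2), the white cube covered √(0.3² + 1.0²) ≈ 1.0 units.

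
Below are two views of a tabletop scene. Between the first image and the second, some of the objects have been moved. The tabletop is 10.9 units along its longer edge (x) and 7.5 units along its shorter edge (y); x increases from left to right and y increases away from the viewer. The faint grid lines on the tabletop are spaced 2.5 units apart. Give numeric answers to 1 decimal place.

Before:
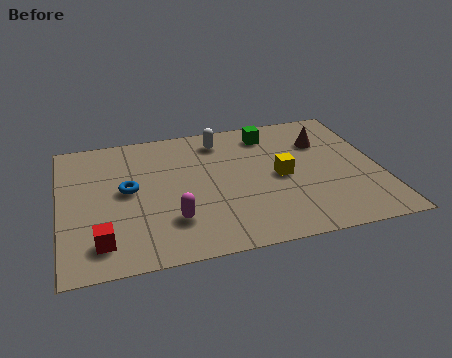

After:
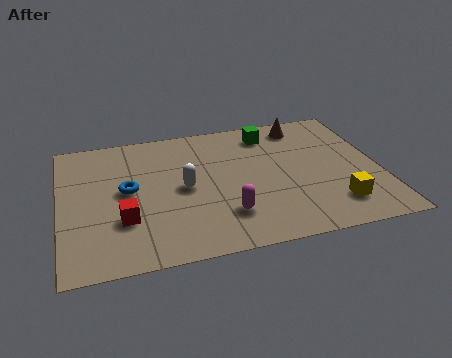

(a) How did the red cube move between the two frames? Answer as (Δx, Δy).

(0.8, 1.0)

The red cube was at about (1.3, 1.4) and moved to about (2.1, 2.4).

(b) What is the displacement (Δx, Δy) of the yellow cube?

(1.7, -2.0)

The yellow cube was at about (7.5, 3.6) and moved to about (9.2, 1.6).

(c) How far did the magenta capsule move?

1.8

The magenta capsule moved from about (3.7, 2.0) to (5.5, 1.9), a distance of √(1.8² + 0.1²) ≈ 1.8.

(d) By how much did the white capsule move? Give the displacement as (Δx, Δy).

(-1.4, -2.5)

The white capsule was at about (5.6, 6.2) and moved to about (4.2, 3.7).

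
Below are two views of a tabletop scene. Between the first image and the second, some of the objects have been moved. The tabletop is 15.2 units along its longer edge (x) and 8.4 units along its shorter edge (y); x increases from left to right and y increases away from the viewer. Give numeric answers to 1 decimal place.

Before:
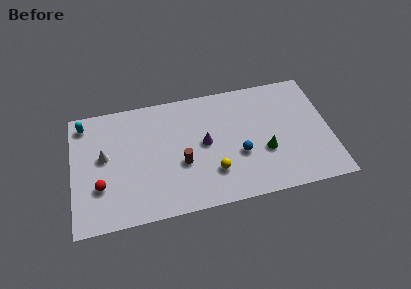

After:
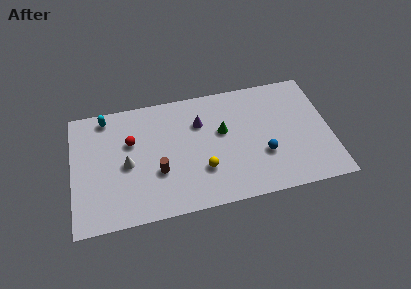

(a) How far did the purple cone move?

1.5

The purple cone moved from about (7.8, 4.4) to (7.6, 5.9), a distance of √(0.2² + 1.5²) ≈ 1.5.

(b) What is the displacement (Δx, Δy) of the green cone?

(-2.4, 1.9)

The green cone started near (11.3, 3.1) and ended near (8.9, 5.0).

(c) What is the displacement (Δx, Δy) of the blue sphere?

(1.4, -0.3)

The blue sphere started near (9.8, 3.2) and ended near (11.2, 2.9).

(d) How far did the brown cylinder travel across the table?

1.4

The brown cylinder was near (6.4, 3.3) before and (5.0, 3.0) after, so it travelled √(1.4² + 0.3²) ≈ 1.4 units.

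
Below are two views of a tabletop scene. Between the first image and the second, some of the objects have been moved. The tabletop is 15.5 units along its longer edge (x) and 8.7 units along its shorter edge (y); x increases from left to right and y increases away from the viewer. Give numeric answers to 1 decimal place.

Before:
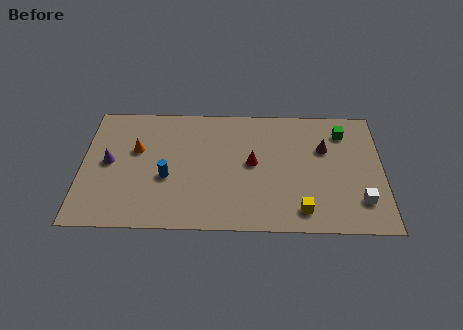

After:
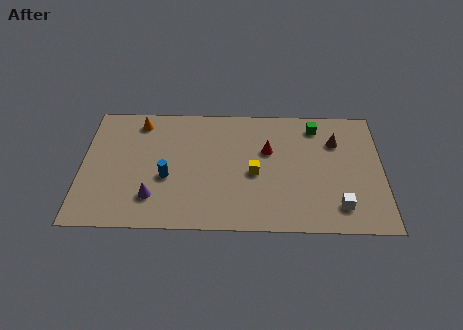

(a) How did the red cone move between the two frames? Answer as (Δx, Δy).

(0.8, 0.9)

From the two frames, the red cone sits at roughly (8.8, 4.6) before and (9.6, 5.5) after.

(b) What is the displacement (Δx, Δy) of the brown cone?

(0.6, 0.5)

From the two frames, the brown cone sits at roughly (12.5, 5.7) before and (13.1, 6.2) after.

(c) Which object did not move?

the blue cylinder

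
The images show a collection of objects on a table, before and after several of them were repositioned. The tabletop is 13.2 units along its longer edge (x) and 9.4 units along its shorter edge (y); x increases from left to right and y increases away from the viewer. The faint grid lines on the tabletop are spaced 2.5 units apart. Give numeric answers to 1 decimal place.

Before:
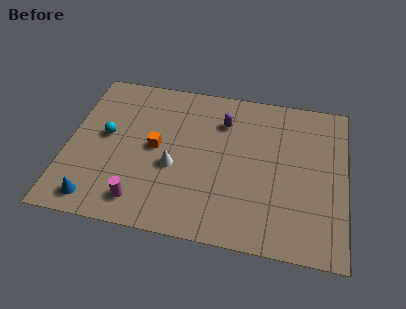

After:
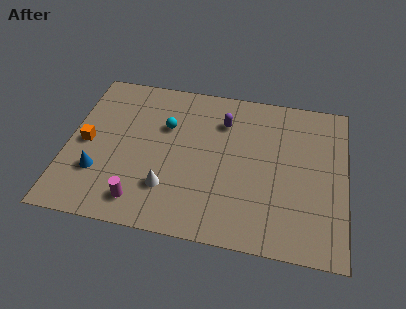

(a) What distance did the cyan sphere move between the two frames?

3.0

The cyan sphere moved from about (1.8, 5.1) to (4.6, 6.2), a distance of √(2.8² + 1.1²) ≈ 3.0.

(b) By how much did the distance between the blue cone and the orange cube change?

-2.6

The distance was about 4.4 in the first image and 1.8 in the second, so they moved 2.6 units closer together.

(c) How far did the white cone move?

1.3

From (5.1, 3.8) to (4.9, 2.5), the white cone covered √(0.2² + 1.3²) ≈ 1.3 units.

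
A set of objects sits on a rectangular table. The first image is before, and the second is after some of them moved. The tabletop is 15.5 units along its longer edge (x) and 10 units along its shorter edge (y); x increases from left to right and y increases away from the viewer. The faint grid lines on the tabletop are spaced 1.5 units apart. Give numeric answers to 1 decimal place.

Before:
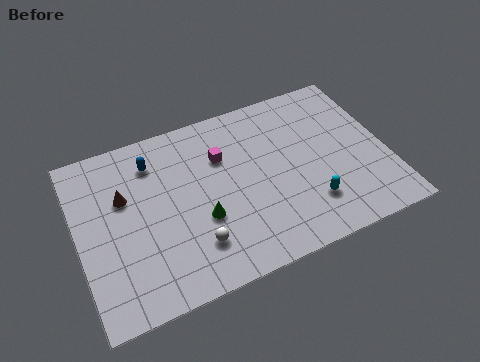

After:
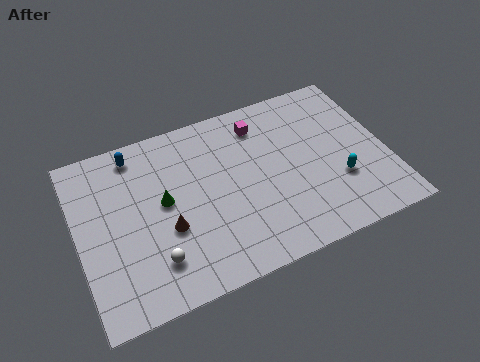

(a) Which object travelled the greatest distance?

the brown cone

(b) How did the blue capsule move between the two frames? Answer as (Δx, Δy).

(-0.8, 0.8)

The blue capsule was at about (4.0, 7.9) and moved to about (3.2, 8.7).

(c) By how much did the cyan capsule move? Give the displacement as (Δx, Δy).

(1.6, 0.8)

From the two frames, the cyan capsule sits at roughly (11.3, 2.5) before and (12.9, 3.3) after.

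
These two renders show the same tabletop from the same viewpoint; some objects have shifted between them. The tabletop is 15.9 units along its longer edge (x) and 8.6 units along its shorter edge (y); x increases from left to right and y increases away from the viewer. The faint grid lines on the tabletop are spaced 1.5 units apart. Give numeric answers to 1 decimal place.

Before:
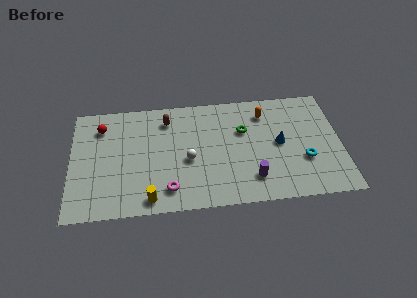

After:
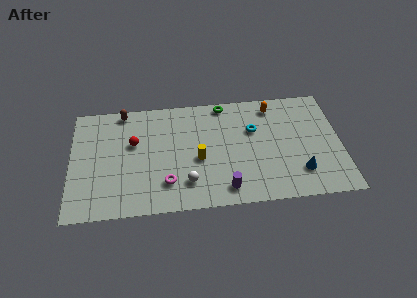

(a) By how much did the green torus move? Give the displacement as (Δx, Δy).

(-1.1, 2.2)

From the two frames, the green torus sits at roughly (10.2, 5.6) before and (9.1, 7.8) after.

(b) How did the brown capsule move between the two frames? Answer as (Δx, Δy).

(-2.6, 0.9)

The brown capsule was at about (5.7, 6.9) and moved to about (3.1, 7.8).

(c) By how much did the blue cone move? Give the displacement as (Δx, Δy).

(1.1, -2.3)

The blue cone started near (12.3, 4.4) and ended near (13.4, 2.1).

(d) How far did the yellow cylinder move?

4.0

From (4.6, 1.0) to (7.5, 3.7), the yellow cylinder covered √(2.9² + 2.7²) ≈ 4.0 units.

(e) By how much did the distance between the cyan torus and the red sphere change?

-5.4

Before: roughly 12.5 units apart; after: 7.1. That's 5.4 units closer together.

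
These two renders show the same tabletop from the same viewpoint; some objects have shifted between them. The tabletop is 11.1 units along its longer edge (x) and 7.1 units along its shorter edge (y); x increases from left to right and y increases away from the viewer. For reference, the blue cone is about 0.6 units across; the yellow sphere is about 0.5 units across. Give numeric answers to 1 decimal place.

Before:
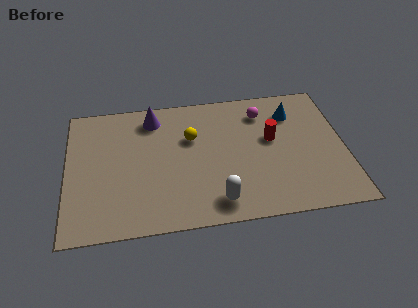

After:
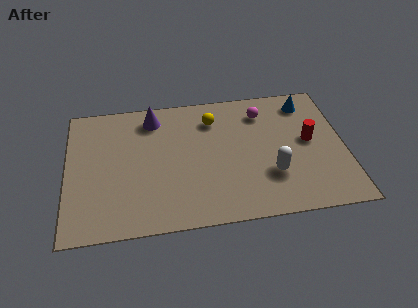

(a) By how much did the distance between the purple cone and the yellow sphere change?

+0.4

Before: roughly 2.0 units apart; after: 2.4. That's 0.4 units further apart.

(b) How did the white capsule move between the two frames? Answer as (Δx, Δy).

(2.2, 1.1)

The white capsule started near (5.9, 1.1) and ended near (8.1, 2.2).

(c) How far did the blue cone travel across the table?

0.8

The blue cone moved from about (9.1, 5.4) to (9.7, 5.9), a distance of √(0.6² + 0.5²) ≈ 0.8.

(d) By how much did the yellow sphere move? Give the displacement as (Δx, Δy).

(0.9, 0.9)

The yellow sphere started near (5.0, 4.6) and ended near (5.9, 5.5).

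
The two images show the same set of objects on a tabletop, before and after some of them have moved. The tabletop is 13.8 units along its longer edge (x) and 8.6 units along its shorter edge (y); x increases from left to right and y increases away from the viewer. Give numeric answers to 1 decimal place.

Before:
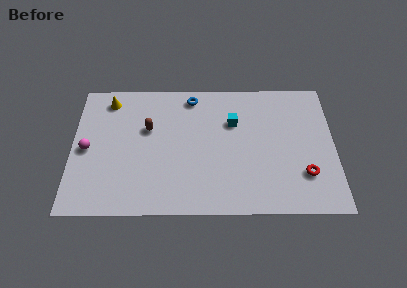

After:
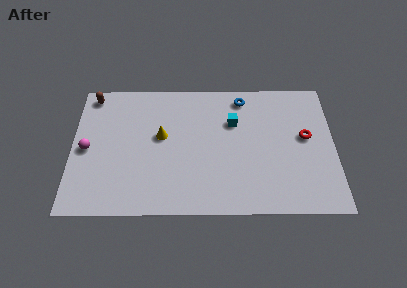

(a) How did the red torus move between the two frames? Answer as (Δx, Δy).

(0.1, 2.4)

The red torus started near (12.2, 2.4) and ended near (12.3, 4.8).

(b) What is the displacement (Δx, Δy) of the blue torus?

(2.7, -0.1)

From the two frames, the blue torus sits at roughly (6.3, 7.5) before and (9.0, 7.4) after.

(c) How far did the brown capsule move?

3.7

From (4.0, 5.4) to (1.0, 7.6), the brown capsule covered √(3.0² + 2.2²) ≈ 3.7 units.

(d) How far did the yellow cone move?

3.7

The yellow cone moved from about (1.9, 7.3) to (4.7, 4.9), a distance of √(2.8² + 2.4²) ≈ 3.7.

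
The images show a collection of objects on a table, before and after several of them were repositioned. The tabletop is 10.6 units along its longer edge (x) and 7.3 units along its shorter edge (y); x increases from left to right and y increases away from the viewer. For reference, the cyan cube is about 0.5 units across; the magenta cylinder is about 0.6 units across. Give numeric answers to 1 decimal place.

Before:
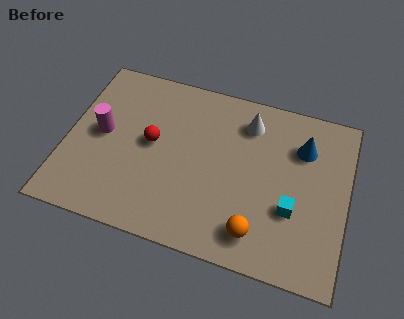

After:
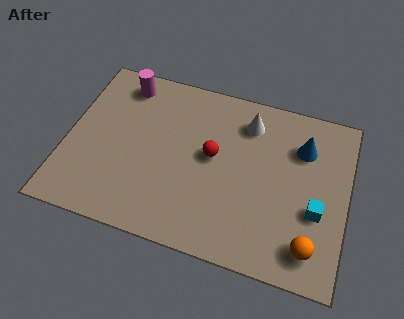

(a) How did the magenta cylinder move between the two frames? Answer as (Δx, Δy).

(0.6, 2.4)

From the two frames, the magenta cylinder sits at roughly (1.3, 3.8) before and (1.9, 6.2) after.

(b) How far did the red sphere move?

2.3

The red sphere moved from about (3.2, 3.9) to (5.5, 4.0), a distance of √(2.3² + 0.1²) ≈ 2.3.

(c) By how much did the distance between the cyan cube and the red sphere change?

-1.4

The distance was about 5.6 in the first image and 4.2 in the second, so they moved 1.4 units closer together.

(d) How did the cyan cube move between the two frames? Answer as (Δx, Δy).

(0.9, 0.2)

The cyan cube started near (8.6, 2.6) and ended near (9.5, 2.8).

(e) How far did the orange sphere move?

2.0

From (7.4, 1.3) to (9.4, 1.3), the orange sphere covered √(2.0² + 0.0²) ≈ 2.0 units.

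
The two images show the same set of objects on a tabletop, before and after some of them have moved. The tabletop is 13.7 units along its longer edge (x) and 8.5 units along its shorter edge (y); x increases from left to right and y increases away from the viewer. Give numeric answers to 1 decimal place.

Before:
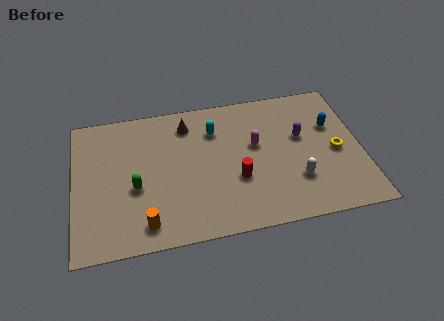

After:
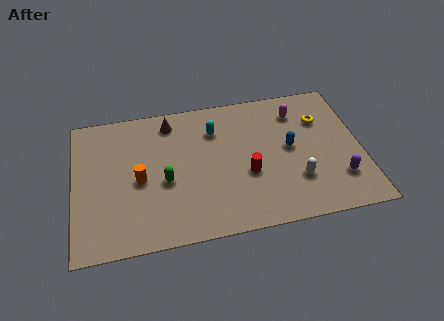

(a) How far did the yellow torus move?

2.2

The yellow torus moved from about (12.5, 3.9) to (11.9, 6.0), a distance of √(0.6² + 2.1²) ≈ 2.2.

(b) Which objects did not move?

the white capsule and the cyan capsule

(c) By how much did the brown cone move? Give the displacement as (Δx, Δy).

(-0.8, 0.3)

The brown cone started near (5.5, 6.9) and ended near (4.7, 7.2).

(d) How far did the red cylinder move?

0.5

The red cylinder moved from about (7.7, 3.1) to (8.2, 3.3), a distance of √(0.5² + 0.2²) ≈ 0.5.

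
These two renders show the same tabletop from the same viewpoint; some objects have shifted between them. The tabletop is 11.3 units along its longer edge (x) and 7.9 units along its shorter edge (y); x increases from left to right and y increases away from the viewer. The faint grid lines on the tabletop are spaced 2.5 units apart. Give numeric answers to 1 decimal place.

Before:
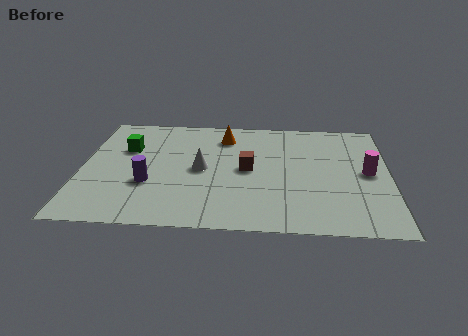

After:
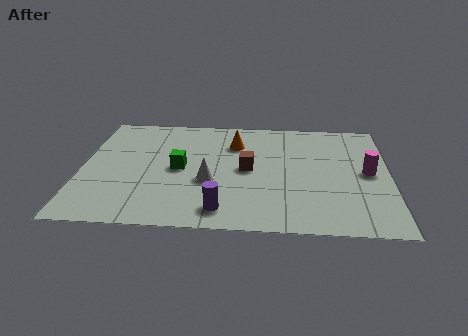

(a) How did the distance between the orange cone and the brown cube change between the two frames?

-0.6

They were about 2.5 units apart before and 1.9 after — 0.6 units closer together.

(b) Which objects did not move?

the brown cube and the magenta cylinder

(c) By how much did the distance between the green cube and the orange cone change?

-1.0

Before: roughly 3.8 units apart; after: 2.8. That's 1.0 units closer together.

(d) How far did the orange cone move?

0.6

The orange cone moved from about (5.2, 6.3) to (5.6, 5.8), a distance of √(0.4² + 0.5²) ≈ 0.6.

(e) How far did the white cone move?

0.9

From (4.4, 3.9) to (4.7, 3.1), the white cone covered √(0.3² + 0.8²) ≈ 0.9 units.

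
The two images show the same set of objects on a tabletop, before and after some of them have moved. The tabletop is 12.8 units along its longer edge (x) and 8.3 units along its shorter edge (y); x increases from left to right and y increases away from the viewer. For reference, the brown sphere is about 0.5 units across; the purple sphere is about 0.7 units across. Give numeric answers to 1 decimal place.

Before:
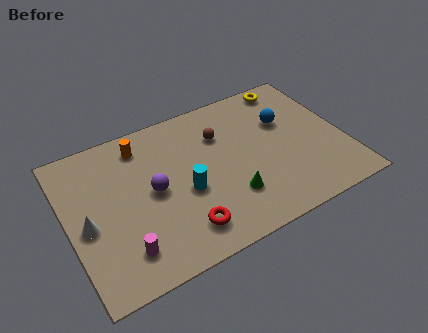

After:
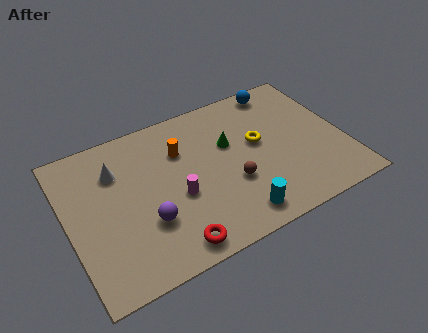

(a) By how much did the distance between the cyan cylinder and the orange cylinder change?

+1.2

Before: roughly 3.8 units apart; after: 5.0. That's 1.2 units further apart.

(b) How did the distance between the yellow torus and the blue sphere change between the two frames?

+1.0

The distance was about 2.1 in the first image and 3.1 in the second, so they moved 1.0 units further apart.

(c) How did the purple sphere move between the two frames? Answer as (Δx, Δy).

(-0.5, -1.5)

The purple sphere was at about (3.9, 4.2) and moved to about (3.4, 2.7).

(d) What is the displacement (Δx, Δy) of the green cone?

(0.4, 2.9)

The green cone started near (7.2, 2.3) and ended near (7.6, 5.2).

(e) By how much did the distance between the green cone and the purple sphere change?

+1.1

The distance was about 3.8 in the first image and 4.9 in the second, so they moved 1.1 units further apart.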